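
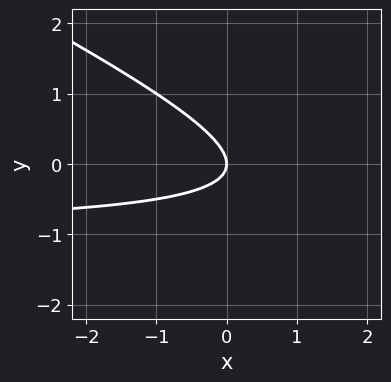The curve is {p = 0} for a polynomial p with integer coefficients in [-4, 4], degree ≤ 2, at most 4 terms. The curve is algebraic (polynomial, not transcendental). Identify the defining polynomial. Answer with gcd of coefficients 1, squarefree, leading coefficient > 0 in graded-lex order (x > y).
x*y + 2*y^2 + x

First, deg p = 2. A generic line meets the curve in up to 2 points.
Next, against the integer gridlines: it meets the x-axis at x = 0 (among the integer gridlines); it meets the y-axis at y = 0 (among the integer gridlines).
Finally, putting this together gives p.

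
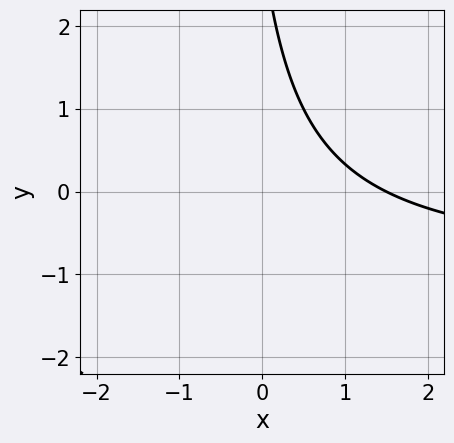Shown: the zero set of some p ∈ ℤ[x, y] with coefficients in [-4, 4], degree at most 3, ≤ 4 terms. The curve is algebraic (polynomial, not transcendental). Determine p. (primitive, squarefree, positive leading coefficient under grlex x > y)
2*x*y + 2*x + y - 3

deg p = 2.
From the visible intercepts: it misses every integer gridline on the y-axis.
Putting this together gives p.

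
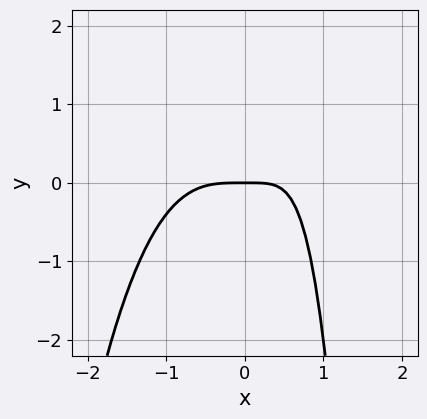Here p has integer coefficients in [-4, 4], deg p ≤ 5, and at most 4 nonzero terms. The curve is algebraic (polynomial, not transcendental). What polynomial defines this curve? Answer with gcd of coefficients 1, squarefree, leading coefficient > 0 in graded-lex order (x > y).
1. The degree is 4 — a generic line meets the curve in up to 4 points.
2. Against the integer gridlines: it crosses the y-axis at the gridline y = 0; it meets the x-axis at x = 0 (among the integer gridlines).
3. Matching integer coefficients to the picture gives p.

2*x^4 + x^2*y - 2*x*y + 2*y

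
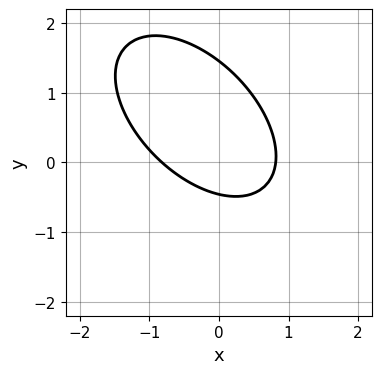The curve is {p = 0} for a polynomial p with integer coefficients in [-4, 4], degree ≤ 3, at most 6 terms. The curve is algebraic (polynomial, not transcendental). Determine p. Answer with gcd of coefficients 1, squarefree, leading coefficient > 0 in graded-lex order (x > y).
Degree: a generic line meets the curve in up to 2 points, so deg p = 2.
Solving for integer coefficients yields p as stated.

3*x^2 + 3*x*y + 3*y^2 - 3*y - 2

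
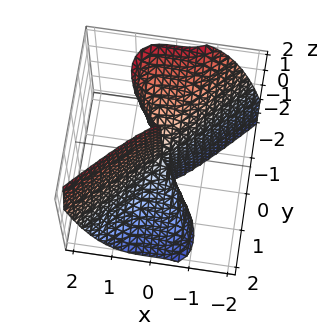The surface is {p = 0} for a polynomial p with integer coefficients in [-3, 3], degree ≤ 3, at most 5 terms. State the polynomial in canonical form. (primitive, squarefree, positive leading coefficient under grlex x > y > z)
(a) deg p = 3. A generic line meets the surface in up to 3 points.
(b) From the axis intercepts and sections: it meets the y-axis at y = 0 (among the integer gridlines); it crosses the x-axis at the gridline x = 0; the visible z-axis segment lies entirely on the surface.
(c) Putting this together gives p.

3*x^3 - 2*y^3 - 2*y^2*z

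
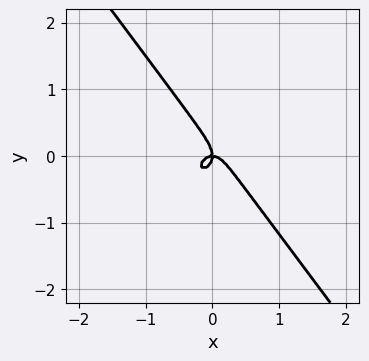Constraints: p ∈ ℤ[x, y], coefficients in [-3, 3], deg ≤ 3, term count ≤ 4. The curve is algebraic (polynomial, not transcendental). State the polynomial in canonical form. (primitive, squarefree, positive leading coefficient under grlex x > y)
1. The degree is 3 — a generic line meets the curve in up to 3 points.
2. Checking where it meets the axes: it meets the x-axis at x = 0 (among the integer gridlines); it crosses the y-axis at the gridline y = 0.
3. The integer polynomial consistent with all of this is the stated p.

3*x^3 + x*y^2 + 2*y^3 + x*y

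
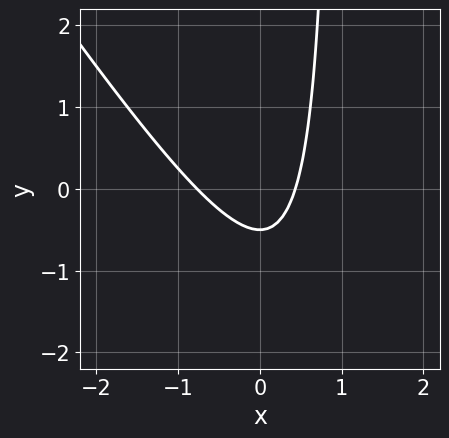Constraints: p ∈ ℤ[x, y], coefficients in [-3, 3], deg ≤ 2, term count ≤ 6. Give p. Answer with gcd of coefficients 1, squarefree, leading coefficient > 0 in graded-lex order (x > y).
3*x^2 + 2*x*y + x - 2*y - 1

Degree: a generic line meets the curve in up to 2 points, so deg p = 2.
Matching integer coefficients to the picture gives p.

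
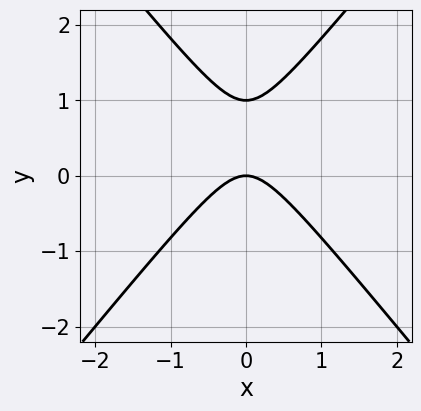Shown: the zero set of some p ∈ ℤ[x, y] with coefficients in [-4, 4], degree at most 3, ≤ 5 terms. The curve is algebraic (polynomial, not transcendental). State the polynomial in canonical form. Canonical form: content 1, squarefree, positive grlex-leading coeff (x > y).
3*x^2 - 2*y^2 + 2*y

deg p = 2. No degree-1 curve has this shape.
Symmetries: it's symmetric under x → −x, forcing even powers of x.
From the axis intercepts and sections: it meets the x-axis at x = 0 (among the integer gridlines); the y-axis gridline crossings are at y ∈ {0, 1}.
The integer polynomial consistent with all of this is the stated p.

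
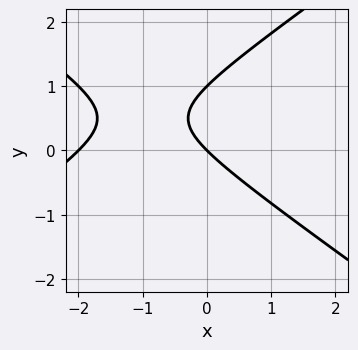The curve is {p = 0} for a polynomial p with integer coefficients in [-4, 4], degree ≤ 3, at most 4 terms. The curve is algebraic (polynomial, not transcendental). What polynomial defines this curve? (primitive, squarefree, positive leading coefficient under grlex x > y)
x^2 - 2*y^2 + 2*x + 2*y

The degree is 2 — no degree-1 curve has this shape.
From the visible intercepts: among the integer gridlines, it crosses the y-axis at y ∈ {0, 1}; the x-axis gridline crossings are at x ∈ {-2, 0}.
Fitting integer coefficients to these (and the overall shape) gives p.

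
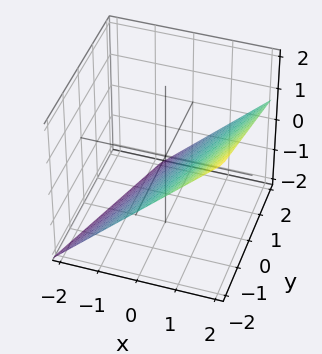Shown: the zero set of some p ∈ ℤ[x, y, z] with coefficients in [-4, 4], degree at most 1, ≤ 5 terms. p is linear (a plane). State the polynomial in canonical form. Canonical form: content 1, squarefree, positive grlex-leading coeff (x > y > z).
Degree: the surface is flat (a plane), so deg p = 1.
Against the integer gridlines: it crosses the y-axis at the gridline y = -2.
Assembling these constraints gives the stated polynomial.

3*x - y - 3*z - 2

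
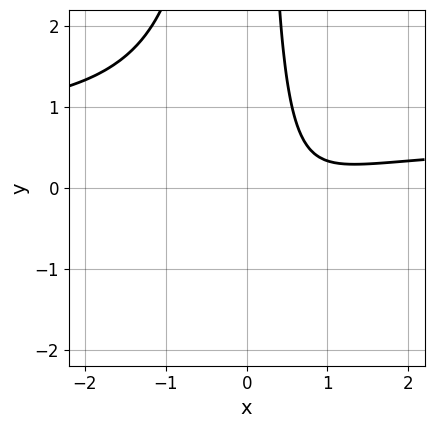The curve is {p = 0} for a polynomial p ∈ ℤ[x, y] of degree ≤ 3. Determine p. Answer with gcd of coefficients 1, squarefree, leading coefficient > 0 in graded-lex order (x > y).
3*x^2*y - 2*x^2 + 3*x - 2

The degree is 3 — no degree-2 curve has this shape.
From the visible intercepts: no y-intercept at any integer in the box; the curve avoids every integer x-axis point in the box.
Matching integer coefficients to the picture gives p.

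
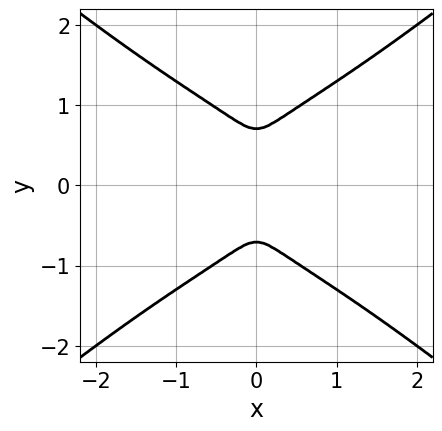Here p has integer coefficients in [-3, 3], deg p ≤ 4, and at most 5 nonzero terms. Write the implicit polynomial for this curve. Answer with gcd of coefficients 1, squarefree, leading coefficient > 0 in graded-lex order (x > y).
First, the degree is 4 — the shape is more complex than any degree-3 curve.
Next, symmetries: it's symmetric under x → −x, forcing even powers of x; it's symmetric under y → −y, forcing even powers of y.
Finally, the integer polynomial consistent with all of this is the stated p.

x^4 - 2*y^4 + 3*x^2 + y^2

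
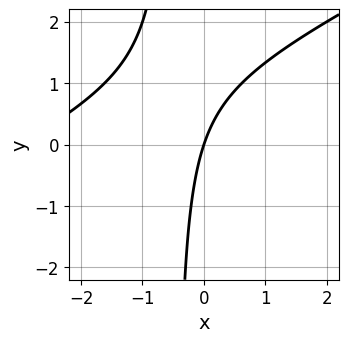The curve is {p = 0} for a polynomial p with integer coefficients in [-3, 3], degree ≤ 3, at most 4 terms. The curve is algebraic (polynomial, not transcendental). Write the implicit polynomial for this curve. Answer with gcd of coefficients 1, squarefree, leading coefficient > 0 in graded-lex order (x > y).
1. deg p = 2.
2. Reading off the gridlines: it meets the y-axis at y = 0 (among the integer gridlines); it crosses the x-axis at the gridline x = 0.
3. These observations pin down the coefficients.

x^2 - 2*x*y + 3*x - y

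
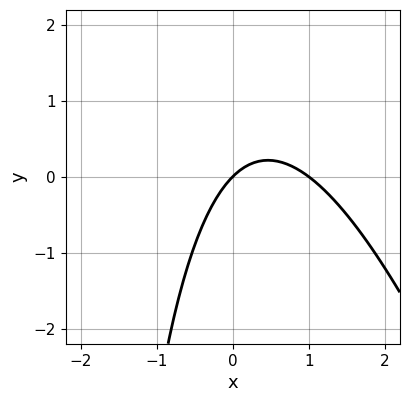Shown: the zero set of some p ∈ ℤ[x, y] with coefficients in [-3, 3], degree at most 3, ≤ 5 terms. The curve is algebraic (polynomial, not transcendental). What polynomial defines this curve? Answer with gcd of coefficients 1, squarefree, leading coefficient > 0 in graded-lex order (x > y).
First, degree: a generic line meets the curve in up to 2 points, so deg p = 2.
Then, from the axis intercepts and sections: it crosses the y-axis at the gridline y = 0; among the integer gridlines, it crosses the x-axis at x ∈ {0, 1}.
Finally, the integer polynomial consistent with all of this is the stated p.

3*x^2 + x*y - 3*x + 3*y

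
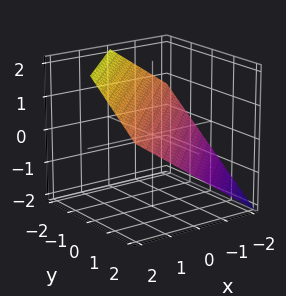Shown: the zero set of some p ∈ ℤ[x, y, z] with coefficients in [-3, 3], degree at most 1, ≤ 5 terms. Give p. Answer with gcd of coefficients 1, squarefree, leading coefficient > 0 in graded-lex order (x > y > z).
2*x - 2*y - 3*z + 2

Degree: the surface is flat (a plane), so deg p = 1.
Reading off the gridlines: one y-axis crossing is at y = 1; it meets the x-axis at x = -1 (among the integer gridlines).
Solving for integer coefficients yields p as stated.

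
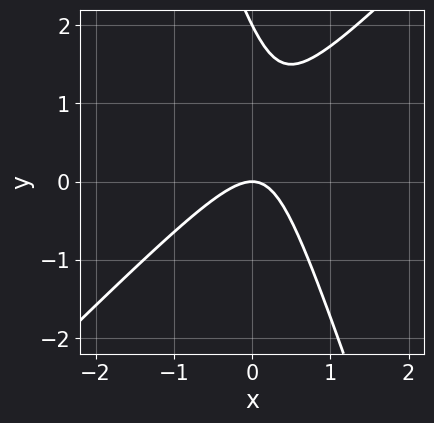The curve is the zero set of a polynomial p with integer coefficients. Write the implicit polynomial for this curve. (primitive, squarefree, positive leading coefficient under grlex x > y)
3*x^2 - 2*x*y - y^2 + 2*y

First, degree: a generic line meets the curve in up to 2 points, so deg p = 2.
Then, observable constraints: among the integer gridlines, it crosses the y-axis at y ∈ {0, 2}; it meets the x-axis at x = 0 (among the integer gridlines).
Finally, assembling these constraints gives the stated polynomial.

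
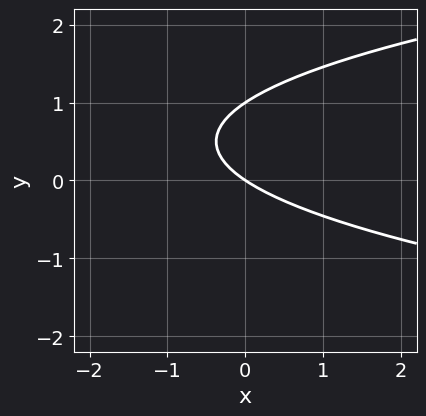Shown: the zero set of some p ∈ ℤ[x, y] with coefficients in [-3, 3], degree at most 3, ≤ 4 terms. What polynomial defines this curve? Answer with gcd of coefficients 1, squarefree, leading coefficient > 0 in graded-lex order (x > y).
3*y^2 - 2*x - 3*y

The degree is 2 — a generic line meets the curve in up to 2 points.
Against the integer gridlines: it meets the x-axis at x = 0 (among the integer gridlines); among the integer gridlines, it crosses the y-axis at y ∈ {0, 1}.
Matching integer coefficients to the picture gives p.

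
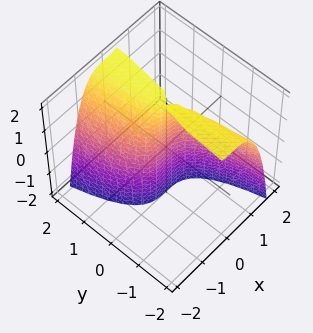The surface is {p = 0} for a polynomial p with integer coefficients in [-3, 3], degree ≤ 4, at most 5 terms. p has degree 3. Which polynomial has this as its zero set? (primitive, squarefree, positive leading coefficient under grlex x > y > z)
(a) deg p = 3.
(b) Reading off the gridlines: it meets the x-axis at x = 0 (among the integer gridlines); one y-axis crossing is at y = 0; the visible z-axis segment lies entirely on the surface.
(c) Together with the visible shape, these determine p as stated.

2*x^3 - y*z + 2*y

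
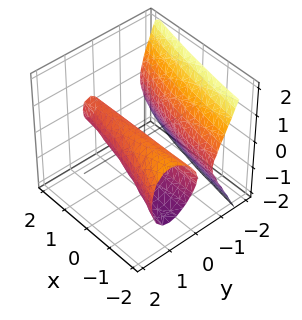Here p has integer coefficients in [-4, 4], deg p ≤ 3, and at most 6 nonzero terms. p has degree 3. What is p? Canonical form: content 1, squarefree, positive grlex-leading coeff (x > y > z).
There are 2 components. Treating them together as one polynomial.
Degree: a generic line meets the surface in up to 3 points, so deg p = 3.
Checking where it meets the axes: it meets the z-axis at z = 0 (among the integer gridlines); among the integer gridlines, it crosses the y-axis at y ∈ {-1, 0, 1}; the visible x-axis segment lies entirely on the surface.
Fitting integer coefficients to these (and the overall shape) gives p.

x*y^2 + 2*y^3 + 2*z^2 - 2*y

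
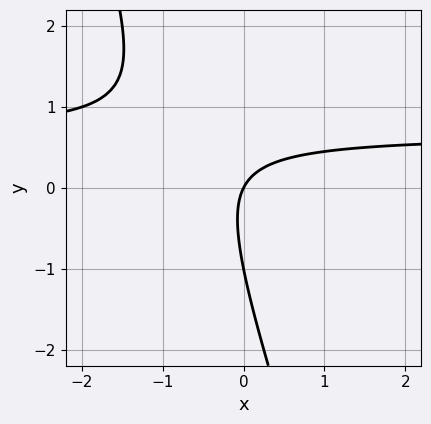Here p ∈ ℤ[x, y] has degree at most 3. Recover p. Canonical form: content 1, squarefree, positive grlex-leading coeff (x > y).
1. deg p = 2.
2. Reading off the gridlines: the y-axis gridline crossings are at y ∈ {-1, 0}; it crosses the x-axis at the gridline x = 0.
3. Fitting integer coefficients to these (and the overall shape) gives p.

3*x*y + y^2 - 2*x + y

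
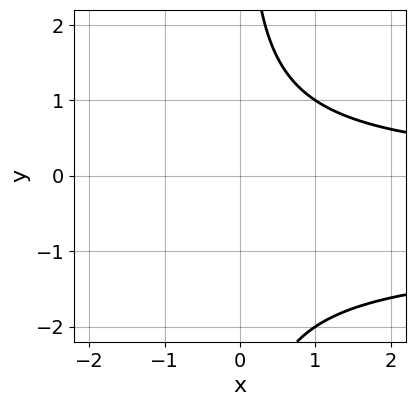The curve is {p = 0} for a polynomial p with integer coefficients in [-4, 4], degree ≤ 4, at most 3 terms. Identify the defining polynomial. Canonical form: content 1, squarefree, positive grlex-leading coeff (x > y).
x*y^2 + x*y - 2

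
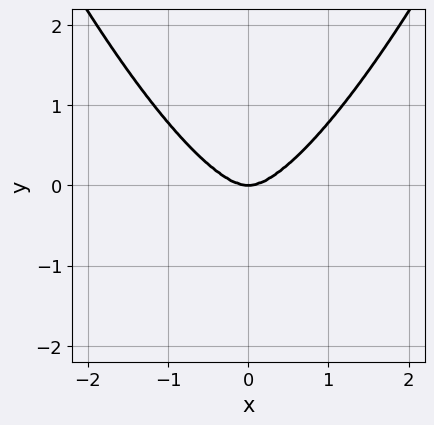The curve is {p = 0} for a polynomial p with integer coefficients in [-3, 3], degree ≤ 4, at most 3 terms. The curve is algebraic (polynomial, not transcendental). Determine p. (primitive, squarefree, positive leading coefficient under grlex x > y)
3*x^4 - 2*x^2*y - 3*y^3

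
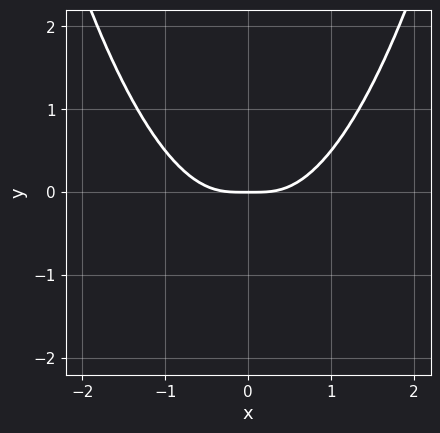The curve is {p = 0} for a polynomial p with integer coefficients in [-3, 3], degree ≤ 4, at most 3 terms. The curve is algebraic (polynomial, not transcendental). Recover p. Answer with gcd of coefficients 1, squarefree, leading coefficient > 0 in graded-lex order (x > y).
2*x^4 - 3*x^2*y - y

Degree: no degree-3 curve has this shape, so deg p = 4.
Symmetries: it's symmetric under x → −x, forcing even powers of x.
Reading off the gridlines: one x-axis crossing is at x = 0; one y-axis crossing is at y = 0.
Fitting integer coefficients to these (and the overall shape) gives p.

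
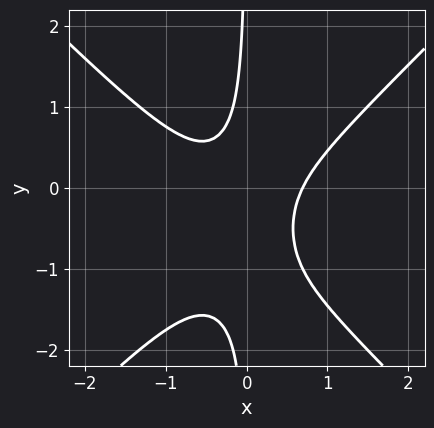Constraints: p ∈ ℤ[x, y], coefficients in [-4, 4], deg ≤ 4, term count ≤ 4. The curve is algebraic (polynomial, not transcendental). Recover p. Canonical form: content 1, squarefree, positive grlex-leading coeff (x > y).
3*x^3 - 3*x*y^2 - 3*x*y - 1

1. deg p = 3. No degree-2 curve has this shape.
2. Checking where it meets the axes: it misses every integer gridline on the y-axis.
3. Fitting integer coefficients to these (and the overall shape) gives p.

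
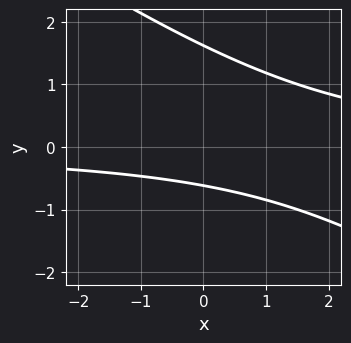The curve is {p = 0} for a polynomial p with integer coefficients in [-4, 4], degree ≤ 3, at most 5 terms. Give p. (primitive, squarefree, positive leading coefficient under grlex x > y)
2*x*y + 3*y^2 - 3*y - 3

(a) deg p = 2.
(b) Checking where it meets the axes: it misses every integer gridline on the x-axis.
(c) Assembling these constraints gives the stated polynomial.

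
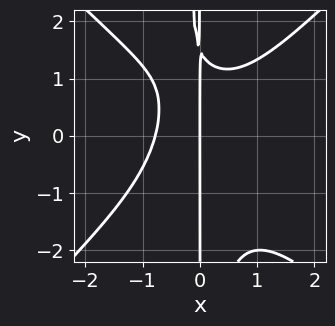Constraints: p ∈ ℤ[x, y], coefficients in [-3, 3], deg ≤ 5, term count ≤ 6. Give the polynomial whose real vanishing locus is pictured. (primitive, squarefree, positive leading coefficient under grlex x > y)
3*x^4 - 3*x^2*y^2 + 2*x^2 - 2*x*y + 3*x

Degree: a generic line meets the curve in up to 4 points, so deg p = 4.
Against the integer gridlines: one x-axis crossing is at x = 0; every point of the y-axis in the box is on the curve.
Matching integer coefficients to the picture gives p.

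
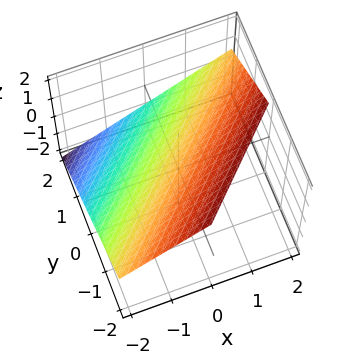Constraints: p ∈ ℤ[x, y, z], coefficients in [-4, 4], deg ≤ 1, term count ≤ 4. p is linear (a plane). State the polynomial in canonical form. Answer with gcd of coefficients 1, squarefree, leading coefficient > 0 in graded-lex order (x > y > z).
2*x - 2*y - 3*z + 2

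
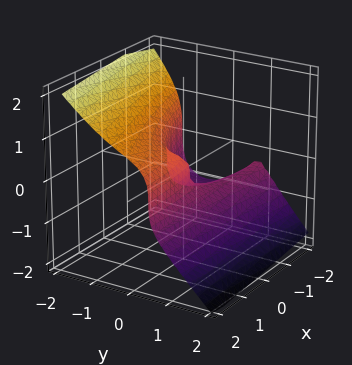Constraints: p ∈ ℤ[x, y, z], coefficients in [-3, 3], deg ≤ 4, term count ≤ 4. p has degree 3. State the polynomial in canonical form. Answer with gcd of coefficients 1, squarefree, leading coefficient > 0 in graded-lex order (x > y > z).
3*y^3 + 3*z^3 + 2*x*y - x

First, degree: the shape is more complex than any degree-2 surface, so deg p = 3.
Then, observable constraints: one z-axis crossing is at z = 0; one y-axis crossing is at y = 0; it meets the x-axis at x = 0 (among the integer gridlines).
Finally, solving for integer coefficients yields p as stated.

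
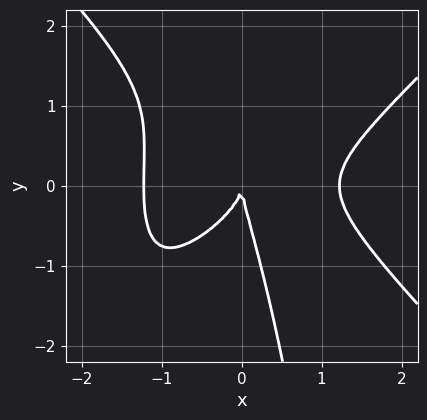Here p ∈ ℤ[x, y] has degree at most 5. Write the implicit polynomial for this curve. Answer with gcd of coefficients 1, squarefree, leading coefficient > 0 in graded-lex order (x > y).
2*x^4 - 2*x^2*y^2 - 3*x*y^2 - y^3 - 3*x^2

1. Degree: no degree-3 curve has this shape, so deg p = 4.
2. Observable constraints: it meets the x-axis at x = 0 (among the integer gridlines); it meets the y-axis at y = 0 (among the integer gridlines).
3. Together with the visible shape, these determine p as stated.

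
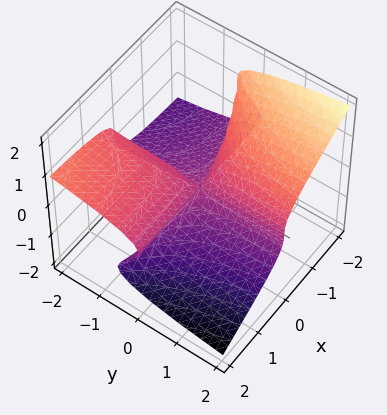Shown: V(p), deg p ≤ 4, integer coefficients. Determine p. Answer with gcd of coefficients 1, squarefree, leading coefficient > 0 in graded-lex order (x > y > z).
2*x*z^2 + 3*z^3 + x*y

(a) Degree: no degree-2 surface has this shape, so deg p = 3.
(b) Against the integer gridlines: the visible y-axis segment lies entirely on the surface; it meets the z-axis at z = 0 (among the integer gridlines).
(c) These observations pin down the coefficients. Check: (-2, 0, 0) on the x-axis lies on the surface, and p(-2, 0, 0) = 0. ✓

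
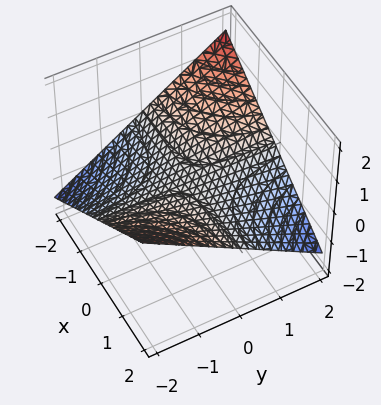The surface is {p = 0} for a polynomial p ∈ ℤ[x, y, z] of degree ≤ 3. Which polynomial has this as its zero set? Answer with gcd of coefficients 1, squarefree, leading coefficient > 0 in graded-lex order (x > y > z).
(a) The degree is 2 — no degree-1 surface has this shape.
(b) Reading off the gridlines: the visible x-axis segment lies entirely on the surface; it meets the z-axis at z = 0 (among the integer gridlines).
(c) Putting this together gives p.

x*y + 3*z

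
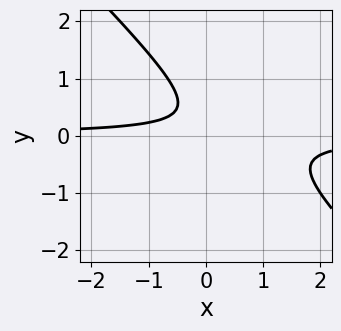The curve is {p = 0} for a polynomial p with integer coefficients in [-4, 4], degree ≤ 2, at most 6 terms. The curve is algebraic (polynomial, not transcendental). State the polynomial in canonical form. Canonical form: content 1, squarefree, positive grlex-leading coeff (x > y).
First, degree: no degree-1 curve has this shape, so deg p = 2.
Then, against the integer gridlines: no x-intercept at any integer in the box; the curve avoids every integer y-axis point in the box.
Finally, together with the visible shape, these determine p as stated.

3*x*y + 3*y^2 - 2*y + 1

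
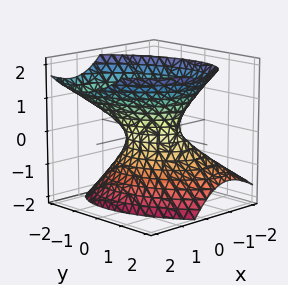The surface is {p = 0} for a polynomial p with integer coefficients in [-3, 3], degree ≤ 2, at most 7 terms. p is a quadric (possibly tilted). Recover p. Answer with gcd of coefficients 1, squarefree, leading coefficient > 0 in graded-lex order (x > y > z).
3*x^2 + 2*x*y - 2*x*z + 2*y^2 - 2*z^2 - 1

First, the degree is 2 — a generic line meets the surface in up to 2 points.
Next, against the integer gridlines: no z-intercept at any integer in the box.
Finally, these observations pin down the coefficients.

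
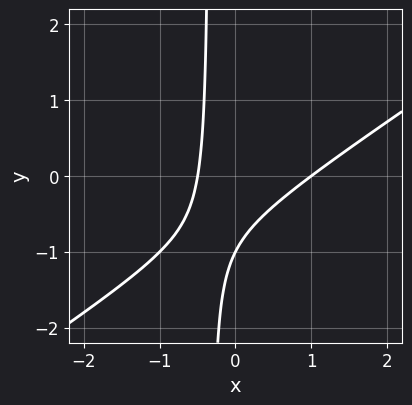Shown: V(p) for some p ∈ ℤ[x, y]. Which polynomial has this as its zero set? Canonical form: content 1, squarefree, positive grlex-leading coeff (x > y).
2*x^2 - 3*x*y - x - y - 1

(a) Degree: the shape is more complex than any degree-1 curve, so deg p = 2.
(b) Checking where it meets the axes: it crosses the y-axis at the gridline y = -1; it crosses the x-axis at the gridline x = 1.
(c) Putting this together gives p.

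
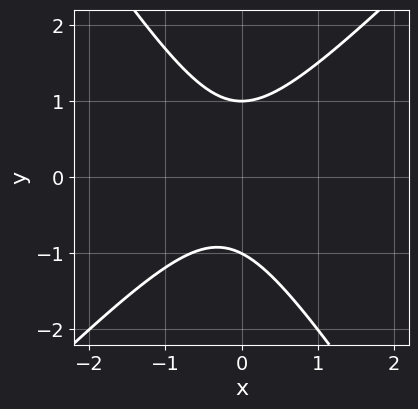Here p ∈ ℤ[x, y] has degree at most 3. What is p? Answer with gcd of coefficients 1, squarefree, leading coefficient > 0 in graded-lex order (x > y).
First, the degree is 2 — the shape is more complex than any degree-1 curve.
Next, observable constraints: the y-axis gridline crossings are at y ∈ {-1, 1}; the curve avoids every integer x-axis point in the box.
Finally, solving for integer coefficients yields p as stated.

3*x^2 - x*y - 2*y^2 + x + 2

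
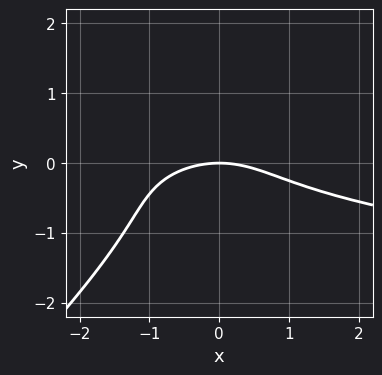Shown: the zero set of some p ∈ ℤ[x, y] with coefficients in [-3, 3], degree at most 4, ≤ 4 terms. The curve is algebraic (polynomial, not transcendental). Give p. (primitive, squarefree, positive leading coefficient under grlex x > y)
3*x*y^2 - 3*y^3 - x^2 - 3*y

deg p = 3. A generic line meets the curve in up to 3 points.
Reading off the gridlines: it meets the x-axis at x = 0 (among the integer gridlines); it crosses the y-axis at the gridline y = 0.
Assembling these constraints gives the stated polynomial.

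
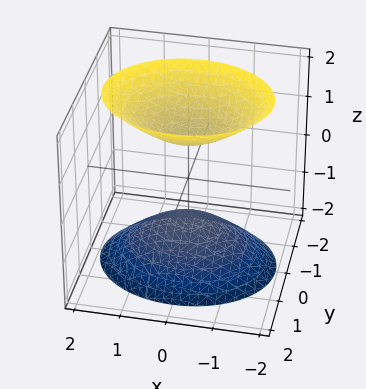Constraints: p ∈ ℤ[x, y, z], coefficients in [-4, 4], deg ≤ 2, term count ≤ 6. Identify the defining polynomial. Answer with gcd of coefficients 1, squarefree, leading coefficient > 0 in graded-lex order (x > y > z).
1. There are 2 components. They look like related sheets of one shape, so recover p as a whole.
2. deg p = 2. Two sheets facing apart; a quadric.
3. Symmetries: it's symmetric under y → −y, forcing even powers of y; the x ↦ −x reflection is a symmetry, so x appears only in even powers; mirror symmetry z ↦ −z ⇒ only even powers of z.
4. Observable constraints: no y-intercept at any integer in the box; the z-axis gridline crossings are at z ∈ {-1, 1}; the surface avoids every integer x-axis point in the box.
5. Putting this together gives p.

2*x^2 + 3*y^2 - 2*z^2 + 2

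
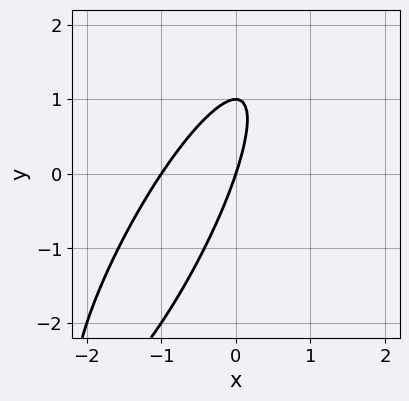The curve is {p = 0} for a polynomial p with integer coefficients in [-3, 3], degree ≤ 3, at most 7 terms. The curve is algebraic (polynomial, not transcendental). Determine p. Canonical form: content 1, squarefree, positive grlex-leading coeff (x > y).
3*x^2 - 3*x*y + y^2 + 3*x - y

deg p = 2.
Checking where it meets the axes: among the integer gridlines, it crosses the x-axis at x ∈ {-1, 0}; the y-axis gridline crossings are at y ∈ {0, 1}.
Solving for integer coefficients yields p as stated.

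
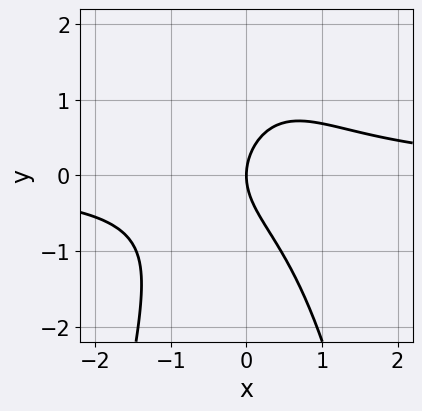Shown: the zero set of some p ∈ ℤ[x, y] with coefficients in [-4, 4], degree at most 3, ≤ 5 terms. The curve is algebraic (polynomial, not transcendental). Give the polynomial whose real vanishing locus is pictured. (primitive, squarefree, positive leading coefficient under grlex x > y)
3*x^2*y + 2*y^2 - 3*x

(a) Degree: no degree-2 curve has this shape, so deg p = 3.
(b) Against the integer gridlines: it meets the y-axis at y = 0 (among the integer gridlines); it crosses the x-axis at the gridline x = 0.
(c) These observations pin down the coefficients.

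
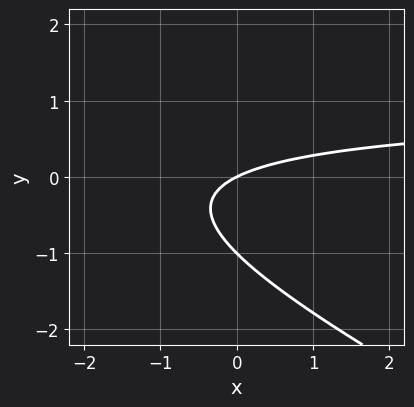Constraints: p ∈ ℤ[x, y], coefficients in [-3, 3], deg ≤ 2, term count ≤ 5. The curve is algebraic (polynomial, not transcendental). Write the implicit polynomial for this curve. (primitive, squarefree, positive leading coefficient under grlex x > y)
x*y + 2*y^2 - x + 2*y

Degree: a generic line meets the curve in up to 2 points, so deg p = 2.
Observable constraints: among the integer gridlines, it crosses the y-axis at y ∈ {-1, 0}; one x-axis crossing is at x = 0.
Fitting integer coefficients to these (and the overall shape) gives p.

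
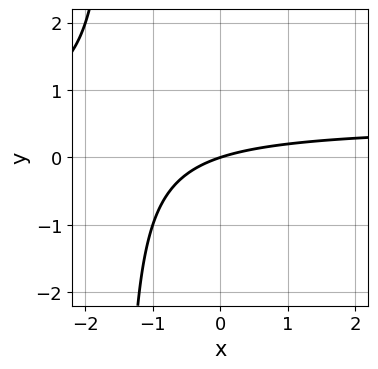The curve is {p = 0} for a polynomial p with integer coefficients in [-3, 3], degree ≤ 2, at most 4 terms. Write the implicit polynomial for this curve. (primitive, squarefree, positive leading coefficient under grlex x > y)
2*x*y - x + 3*y

First, degree: no degree-1 curve has this shape, so deg p = 2.
Then, reading off the gridlines: one x-axis crossing is at x = 0; it meets the y-axis at y = 0 (among the integer gridlines).
Finally, these observations pin down the coefficients.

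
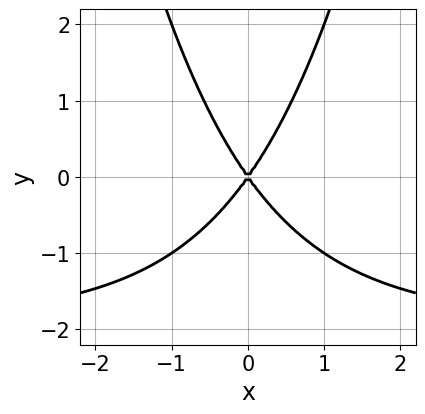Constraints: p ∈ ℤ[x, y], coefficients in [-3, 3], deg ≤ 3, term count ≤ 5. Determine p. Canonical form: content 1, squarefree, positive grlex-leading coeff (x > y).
First, the degree is 3 — no degree-2 curve has this shape.
Next, symmetries: it's symmetric under x → −x, forcing even powers of x.
Then, checking where it meets the axes: one y-axis crossing is at y = 0; one x-axis crossing is at x = 0.
Finally, solving for integer coefficients yields p as stated.

x^2*y + 2*x^2 - y^2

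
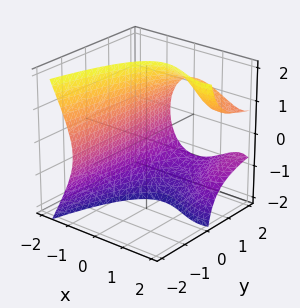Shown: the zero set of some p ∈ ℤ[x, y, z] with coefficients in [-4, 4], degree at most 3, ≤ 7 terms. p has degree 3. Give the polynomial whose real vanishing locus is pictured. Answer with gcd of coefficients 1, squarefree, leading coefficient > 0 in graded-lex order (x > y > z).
x^3 - y*z^2 - 3*x^2 + x + 3

deg p = 3. A generic line meets the surface in up to 3 points.
Observable constraints: the surface avoids every integer y-axis point in the box; it misses every integer gridline on the z-axis.
Matching integer coefficients to the picture gives p.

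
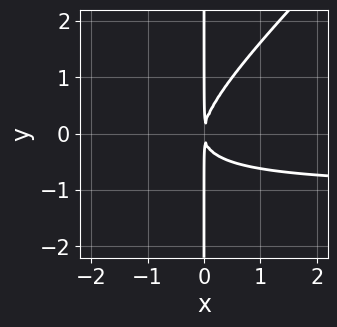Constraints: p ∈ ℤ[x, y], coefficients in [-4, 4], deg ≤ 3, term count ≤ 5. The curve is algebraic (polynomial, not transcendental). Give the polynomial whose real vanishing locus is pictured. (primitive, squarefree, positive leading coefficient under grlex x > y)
1. Degree: no degree-2 curve has this shape, so deg p = 3.
2. From the axis intercepts and sections: every point of the y-axis in the box is on the curve.
3. Together with the visible shape, these determine p as stated.

x^2*y - x*y^2 + x^2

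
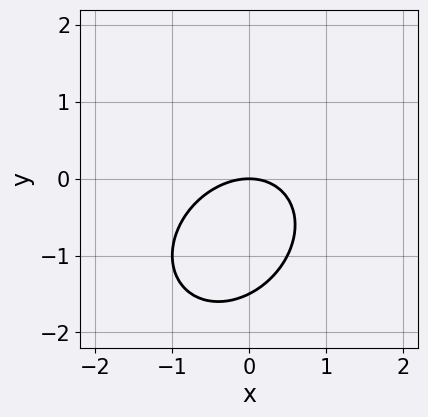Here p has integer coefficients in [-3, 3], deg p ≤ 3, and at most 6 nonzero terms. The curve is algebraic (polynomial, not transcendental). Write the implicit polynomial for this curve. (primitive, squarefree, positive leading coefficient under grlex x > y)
Degree: no degree-1 curve has this shape, so deg p = 2.
Observable constraints: it crosses the y-axis at the gridline y = 0; it meets the x-axis at x = 0 (among the integer gridlines).
The integer polynomial consistent with all of this is the stated p.

2*x^2 - x*y + 2*y^2 + 3*y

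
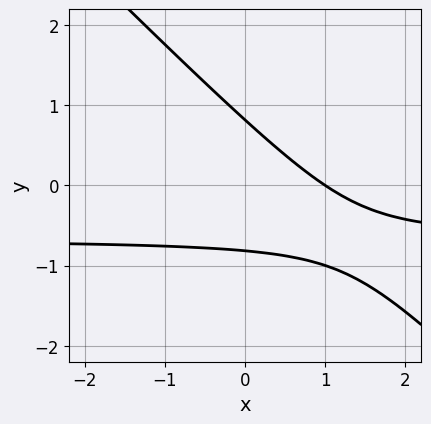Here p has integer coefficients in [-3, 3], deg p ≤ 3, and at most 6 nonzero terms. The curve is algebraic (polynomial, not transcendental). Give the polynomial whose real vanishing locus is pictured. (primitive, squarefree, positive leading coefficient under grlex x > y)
(a) Degree: a generic line meets the curve in up to 2 points, so deg p = 2.
(b) Checking where it meets the axes: it meets the x-axis at x = 1 (among the integer gridlines).
(c) Putting this together gives p.

3*x*y + 3*y^2 + 2*x - 2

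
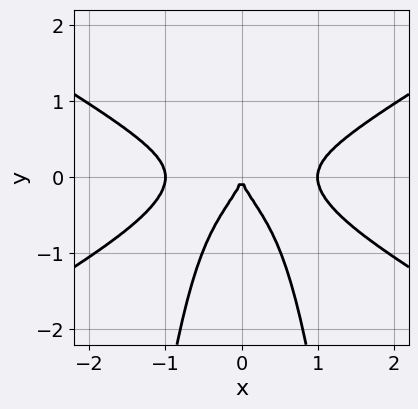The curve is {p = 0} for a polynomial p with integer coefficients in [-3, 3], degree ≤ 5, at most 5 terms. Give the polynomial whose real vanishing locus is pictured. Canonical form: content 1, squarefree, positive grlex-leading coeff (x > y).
x^4 - 3*x^2*y^2 - y^3 - x^2

First, degree: a generic line meets the curve in up to 4 points, so deg p = 4.
Then, symmetries: it's symmetric under x → −x, forcing even powers of x.
Next, checking where it meets the axes: one y-axis crossing is at y = 0; among the integer gridlines, it crosses the x-axis at x ∈ {-1, 0, 1}.
Finally, matching integer coefficients to the picture gives p.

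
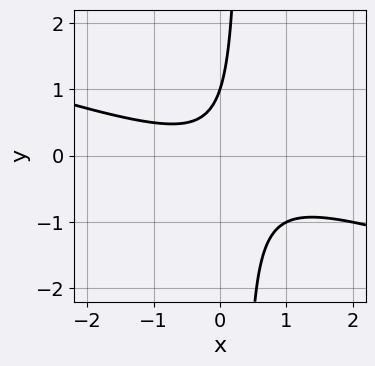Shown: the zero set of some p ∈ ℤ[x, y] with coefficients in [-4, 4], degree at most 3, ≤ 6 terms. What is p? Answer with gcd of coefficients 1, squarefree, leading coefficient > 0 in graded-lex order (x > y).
(a) deg p = 2.
(b) Against the integer gridlines: no x-intercept at any integer in the box; it meets the y-axis at y = 1 (among the integer gridlines).
(c) Assembling these constraints gives the stated polynomial.

x^2 + 3*x*y - y + 1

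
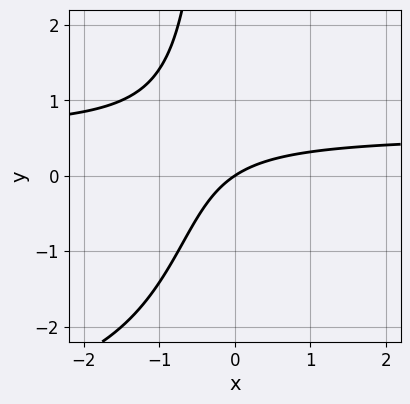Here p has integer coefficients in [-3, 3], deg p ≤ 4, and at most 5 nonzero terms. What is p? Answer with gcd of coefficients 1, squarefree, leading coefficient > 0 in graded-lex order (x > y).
x*y^2 + 3*x*y - 2*x + 3*y

(a) Degree: a generic line meets the curve in up to 3 points, so deg p = 3.
(b) Observable constraints: one x-axis crossing is at x = 0; it meets the y-axis at y = 0 (among the integer gridlines).
(c) These observations pin down the coefficients.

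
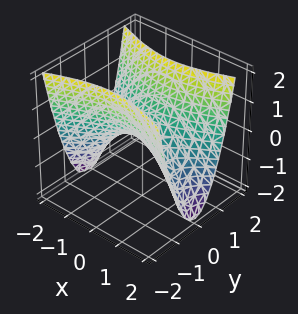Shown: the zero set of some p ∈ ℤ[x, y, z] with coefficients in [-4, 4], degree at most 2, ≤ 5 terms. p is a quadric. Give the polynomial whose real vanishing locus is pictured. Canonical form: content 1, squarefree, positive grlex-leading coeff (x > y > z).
x^2 - 3*y^2 + 2*z

(a) The degree is 2 — a saddle surface; a quadric.
(b) Symmetries: the x ↦ −x reflection is a symmetry, so x appears only in even powers; mirror symmetry y ↦ −y ⇒ only even powers of y.
(c) Against the integer gridlines: it crosses the y-axis at the gridline y = 0; it crosses the z-axis at the gridline z = 0; it meets the x-axis at x = 0 (among the integer gridlines).
(d) Assembling these constraints gives the stated polynomial.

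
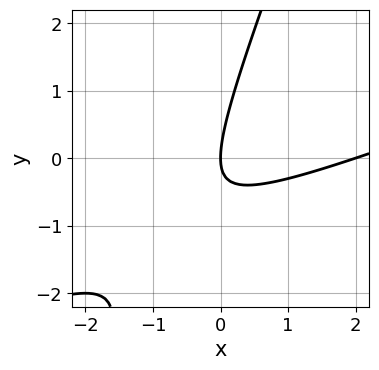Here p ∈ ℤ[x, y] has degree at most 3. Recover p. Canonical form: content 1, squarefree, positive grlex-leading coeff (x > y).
x^2 - 3*x*y + y^2 - 2*x

First, deg p = 2.
Then, observable constraints: the x-axis gridline crossings are at x ∈ {0, 2}; it crosses the y-axis at the gridline y = 0.
Finally, the integer polynomial consistent with all of this is the stated p.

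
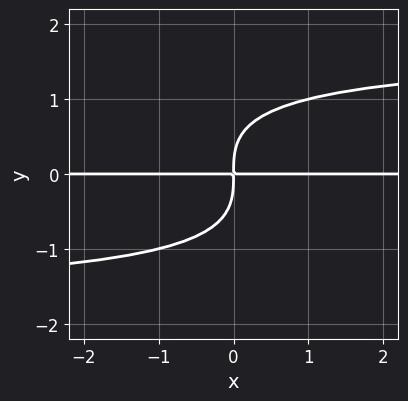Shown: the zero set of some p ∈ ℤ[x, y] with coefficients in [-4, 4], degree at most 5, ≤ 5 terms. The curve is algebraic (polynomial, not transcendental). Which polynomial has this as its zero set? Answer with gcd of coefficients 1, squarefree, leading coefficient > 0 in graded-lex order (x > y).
Degree: the shape is more complex than any degree-3 curve, so deg p = 4.
From the axis intercepts and sections: the visible x-axis segment lies entirely on the curve.
Assembling these constraints gives the stated polynomial.

x*y^3 + 2*y^4 - 3*x*y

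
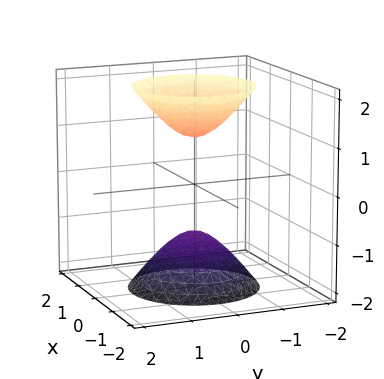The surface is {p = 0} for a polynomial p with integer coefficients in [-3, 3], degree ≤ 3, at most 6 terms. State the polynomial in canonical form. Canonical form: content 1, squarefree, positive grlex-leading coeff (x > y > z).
I count 2 distinct pieces.
The degree is 2 — two sheets facing apart; a quadric.
By symmetry, the surface is invariant under rotation about z: p = q(x² + y², z); the z ↦ −z reflection is a symmetry, so z appears only in even powers.
From the visible intercepts: a circular section at z = -2 has radius between 1 and 2; it misses every integer gridline on the x-axis.
These observations pin down the coefficients.

2*x^2 + 2*y^2 - z^2 + 1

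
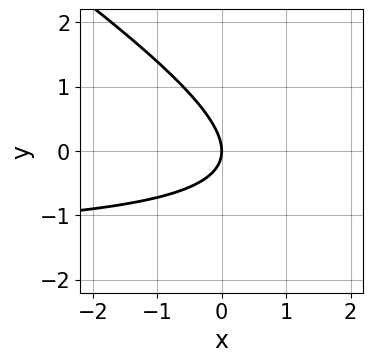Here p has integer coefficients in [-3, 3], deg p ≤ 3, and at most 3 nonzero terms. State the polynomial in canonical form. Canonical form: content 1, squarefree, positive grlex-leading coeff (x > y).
2*x*y + 3*y^2 + 3*x

(a) deg p = 2. The shape is more complex than any degree-1 curve.
(b) Observable constraints: one x-axis crossing is at x = 0; it meets the y-axis at y = 0 (among the integer gridlines).
(c) The integer polynomial consistent with all of this is the stated p.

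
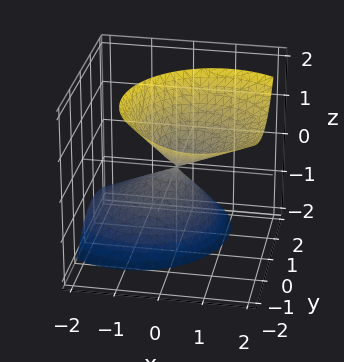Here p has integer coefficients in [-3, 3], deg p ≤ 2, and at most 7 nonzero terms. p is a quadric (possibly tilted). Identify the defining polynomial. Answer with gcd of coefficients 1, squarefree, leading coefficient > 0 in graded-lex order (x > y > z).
2*x^2 - 2*x*z + 2*y^2 + 2*y*z - z^2

1. There are 2 components.
2. The degree is 2 — the shape is more complex than any degree-1 surface.
3. Reading off the gridlines: one z-axis crossing is at z = 0; it crosses the x-axis at the gridline x = 0; it meets the y-axis at y = 0 (among the integer gridlines).
4. The integer polynomial consistent with all of this is the stated p.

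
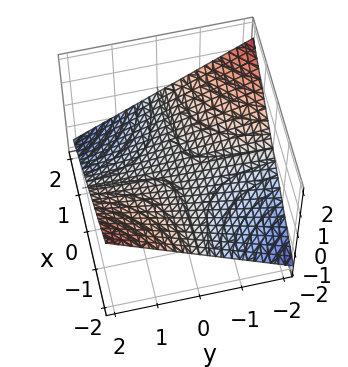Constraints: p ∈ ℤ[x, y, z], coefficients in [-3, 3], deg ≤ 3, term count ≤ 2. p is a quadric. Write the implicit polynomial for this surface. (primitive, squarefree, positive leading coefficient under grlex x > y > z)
x*y + 3*z

(a) Degree: a saddle surface; a quadric, so deg p = 2.
(b) Checking where it meets the axes: it crosses the z-axis at the gridline z = 0; every point of the x-axis in the box is on the surface.
(c) These observations pin down the coefficients. Check: (0, 1, 0) on the y-axis lies on the surface, and p(0, 1, 0) = 0. ✓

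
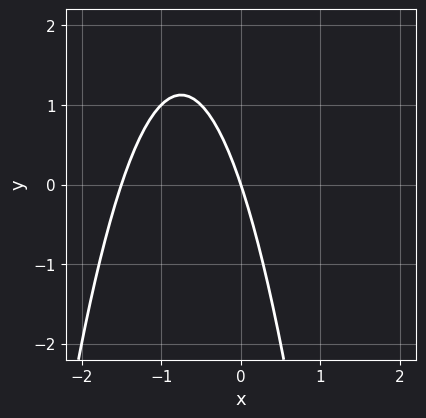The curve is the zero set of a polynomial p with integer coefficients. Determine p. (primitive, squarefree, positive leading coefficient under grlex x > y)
The degree is 2 — the shape is more complex than any degree-1 curve.
Reading off the gridlines: it meets the x-axis at x = 0 (among the integer gridlines); one y-axis crossing is at y = 0.
Matching integer coefficients to the picture gives p.

2*x^2 + 3*x + y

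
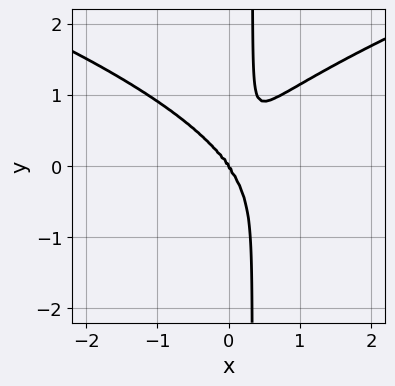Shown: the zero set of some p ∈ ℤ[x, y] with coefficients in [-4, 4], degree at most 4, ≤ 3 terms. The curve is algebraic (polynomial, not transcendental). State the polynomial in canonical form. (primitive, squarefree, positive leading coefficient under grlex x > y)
First, degree: the shape is more complex than any degree-3 curve, so deg p = 4.
Next, from the visible intercepts: it crosses the x-axis at the gridline x = 0; it meets the y-axis at y = 0 (among the integer gridlines).
Finally, solving for integer coefficients yields p as stated.

3*x*y^3 - 3*x^3 - y^3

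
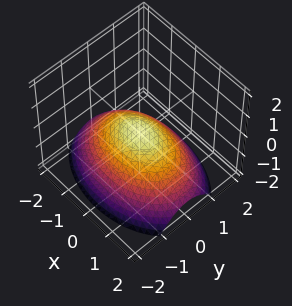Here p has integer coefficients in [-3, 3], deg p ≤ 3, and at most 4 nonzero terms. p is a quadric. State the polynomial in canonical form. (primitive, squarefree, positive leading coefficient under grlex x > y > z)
Degree: a paraboloid; a quadric, so deg p = 2.
Symmetries: it's symmetric under x → −x, forcing even powers of x; the y ↦ −y reflection is a symmetry, so y appears only in even powers.
Checking where it meets the axes: one x-axis crossing is at x = 0; it crosses the z-axis at the gridline z = 0; it crosses the y-axis at the gridline y = 0.
Together with the visible shape, these determine p as stated.

x^2 + 2*y^2 + 3*z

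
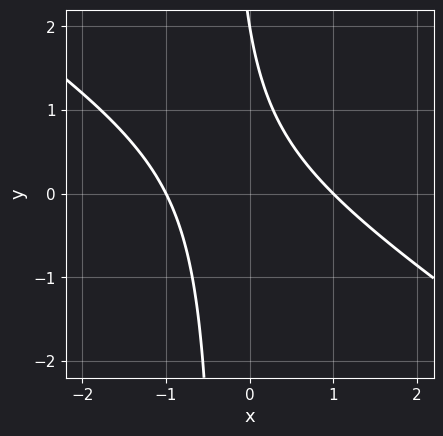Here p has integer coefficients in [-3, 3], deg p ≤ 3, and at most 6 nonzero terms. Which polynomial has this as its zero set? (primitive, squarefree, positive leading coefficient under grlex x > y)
2*x^2 + 3*x*y + y - 2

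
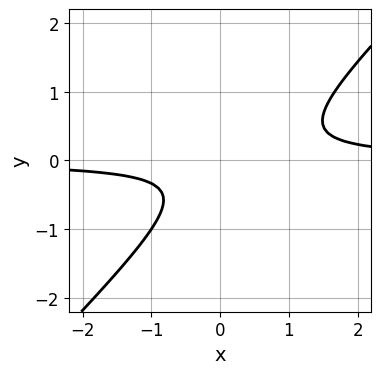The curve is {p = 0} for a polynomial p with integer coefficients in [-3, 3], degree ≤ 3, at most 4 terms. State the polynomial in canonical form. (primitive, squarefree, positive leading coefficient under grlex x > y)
First, the degree is 2 — no degree-1 curve has this shape.
Next, reading off the gridlines: it misses every integer gridline on the y-axis; no x-intercept at any integer in the box.
Finally, together with the visible shape, these determine p as stated.

3*x*y - 3*y^2 - y - 1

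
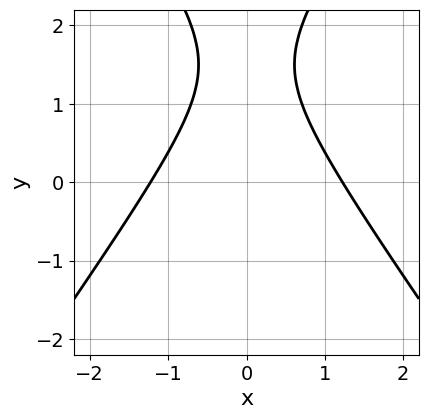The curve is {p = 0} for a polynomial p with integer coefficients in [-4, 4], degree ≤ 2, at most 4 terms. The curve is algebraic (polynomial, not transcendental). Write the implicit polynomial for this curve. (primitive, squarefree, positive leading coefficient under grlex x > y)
2*x^2 - y^2 + 3*y - 3

deg p = 2.
Symmetries: the x ↦ −x reflection is a symmetry, so x appears only in even powers.
From the axis intercepts and sections: it misses every integer gridline on the y-axis.
Fitting integer coefficients to these (and the overall shape) gives p.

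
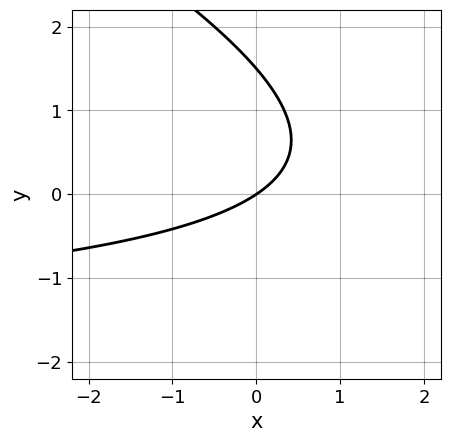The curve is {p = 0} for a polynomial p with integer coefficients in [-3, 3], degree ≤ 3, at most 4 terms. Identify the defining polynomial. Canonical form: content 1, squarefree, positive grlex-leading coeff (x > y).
(a) deg p = 2. A generic line meets the curve in up to 2 points.
(b) Observable constraints: it meets the x-axis at x = 0 (among the integer gridlines); it crosses the y-axis at the gridline y = 0.
(c) Fitting integer coefficients to these (and the overall shape) gives p.

x*y + 2*y^2 + 2*x - 3*y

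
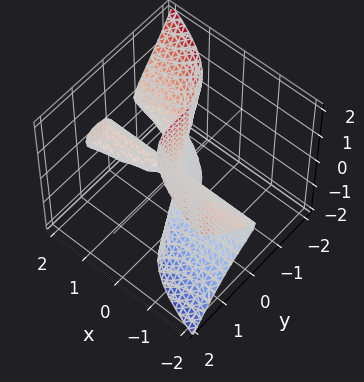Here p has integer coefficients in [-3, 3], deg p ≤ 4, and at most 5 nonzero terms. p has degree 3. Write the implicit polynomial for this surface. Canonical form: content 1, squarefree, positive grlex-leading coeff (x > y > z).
1. The degree is 3 — a generic line meets the surface in up to 3 points.
2. From the visible intercepts: it meets the y-axis at y = 0 (among the integer gridlines); the visible x-axis segment lies entirely on the surface; every point of the z-axis in the box is on the surface.
3. Together with the visible shape, these determine p as stated.

3*x*z^2 + 3*y^3 - x*y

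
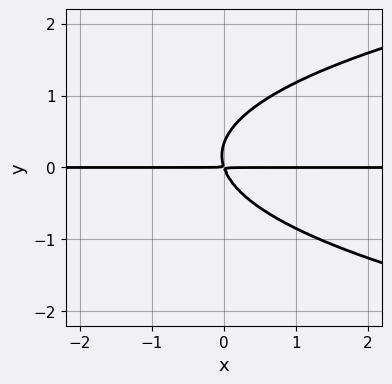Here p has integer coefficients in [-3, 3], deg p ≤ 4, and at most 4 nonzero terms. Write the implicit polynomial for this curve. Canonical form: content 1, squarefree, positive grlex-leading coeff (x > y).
3*y^3 - 3*x*y - y^2

(a) deg p = 3. A generic line meets the curve in up to 3 points.
(b) Checking where it meets the axes: every point of the x-axis in the box is on the curve.
(c) These observations pin down the coefficients.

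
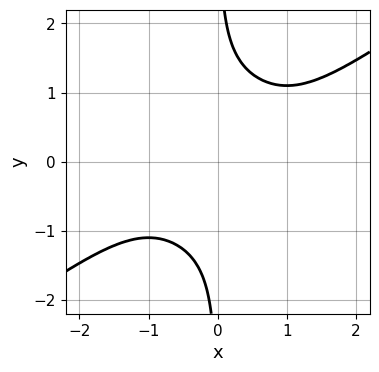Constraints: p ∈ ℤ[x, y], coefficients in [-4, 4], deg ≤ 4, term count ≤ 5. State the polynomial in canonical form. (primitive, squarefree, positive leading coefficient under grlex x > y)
(a) deg p = 4. The shape is more complex than any degree-3 curve.
(b) From the visible intercepts: the curve avoids every integer y-axis point in the box; no x-intercept at any integer in the box.
(c) The integer polynomial consistent with all of this is the stated p.

x^4 - 3*x*y^3 + 3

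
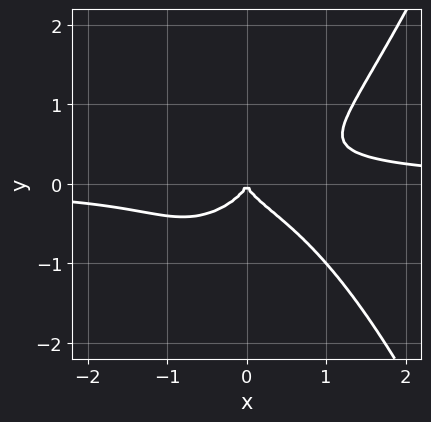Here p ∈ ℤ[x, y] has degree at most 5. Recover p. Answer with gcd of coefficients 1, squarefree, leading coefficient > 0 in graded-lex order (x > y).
First, degree: no degree-3 curve has this shape, so deg p = 4.
Next, reading off the gridlines: it meets the y-axis at y = 0 (among the integer gridlines); it meets the x-axis at x = 0 (among the integer gridlines).
Finally, fitting integer coefficients to these (and the overall shape) gives p.

2*x^3*y - 3*y^3 - x^2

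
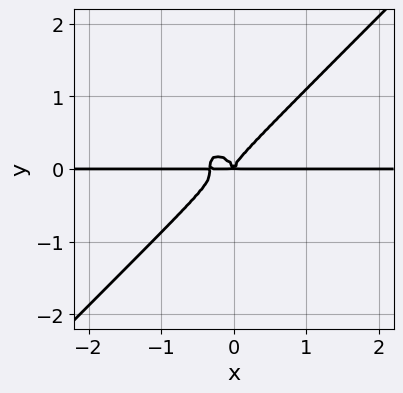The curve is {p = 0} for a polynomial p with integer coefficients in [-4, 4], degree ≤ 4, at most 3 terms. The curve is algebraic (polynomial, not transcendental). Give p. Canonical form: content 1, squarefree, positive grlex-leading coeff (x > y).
(a) Degree: the shape is more complex than any degree-3 curve, so deg p = 4.
(b) From the axis intercepts and sections: the visible x-axis segment lies entirely on the curve.
(c) Putting this together gives p.

3*x^3*y - 3*y^4 + x^2*y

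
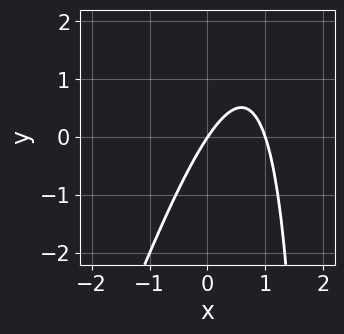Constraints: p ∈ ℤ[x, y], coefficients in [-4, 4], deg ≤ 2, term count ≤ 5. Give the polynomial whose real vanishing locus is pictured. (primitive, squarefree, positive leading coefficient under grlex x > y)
First, deg p = 2. The shape is more complex than any degree-1 curve.
Then, from the axis intercepts and sections: it crosses the y-axis at the gridline y = 0; among the integer gridlines, it crosses the x-axis at x ∈ {0, 1}.
Finally, putting this together gives p.

3*x^2 - x*y - 3*x + 2*y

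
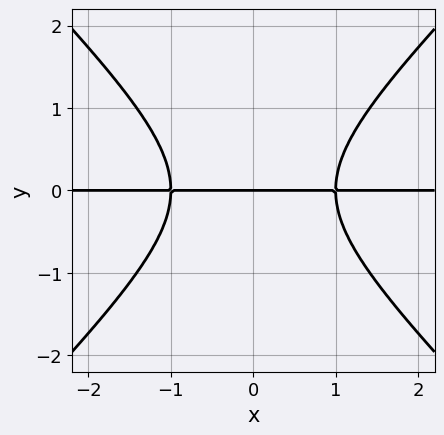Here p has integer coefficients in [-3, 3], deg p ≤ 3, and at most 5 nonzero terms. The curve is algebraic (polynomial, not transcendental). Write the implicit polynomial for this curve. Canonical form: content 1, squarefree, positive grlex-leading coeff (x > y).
(a) The degree is 3 — a generic line meets the curve in up to 3 points.
(b) Symmetries: the x ↦ −x reflection is a symmetry, so x appears only in even powers.
(c) Observable constraints: the visible x-axis segment lies entirely on the curve; one y-axis crossing is at y = 0.
(d) These observations pin down the coefficients.

x^2*y - y^3 - y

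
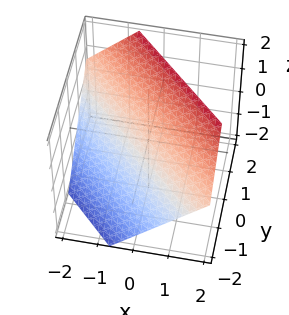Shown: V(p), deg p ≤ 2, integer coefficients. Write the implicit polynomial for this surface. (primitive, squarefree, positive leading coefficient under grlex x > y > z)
3*x + 3*y - 3*z + 2

deg p = 1. Every cross-section is a straight line — this is a plane.
The integer polynomial consistent with all of this is the stated p.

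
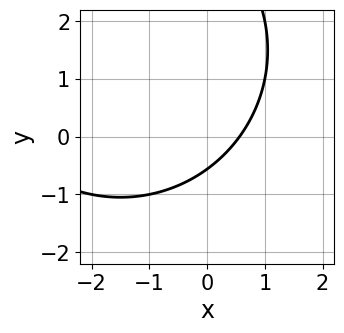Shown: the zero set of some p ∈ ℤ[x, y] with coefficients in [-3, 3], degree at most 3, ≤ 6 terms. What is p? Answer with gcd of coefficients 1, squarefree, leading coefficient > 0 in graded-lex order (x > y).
x^2 + y^2 + 3*x - 3*y - 2

1. Degree: the shape is more complex than any degree-1 curve, so deg p = 2.
2. Matching integer coefficients to the picture gives p.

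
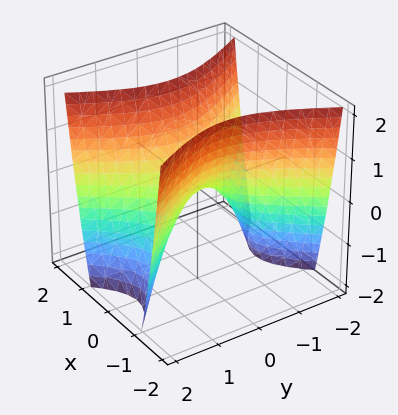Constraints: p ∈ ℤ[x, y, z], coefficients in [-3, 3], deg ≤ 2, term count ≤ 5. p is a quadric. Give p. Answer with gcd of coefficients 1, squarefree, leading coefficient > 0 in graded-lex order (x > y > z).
2*x^2 - y^2 - z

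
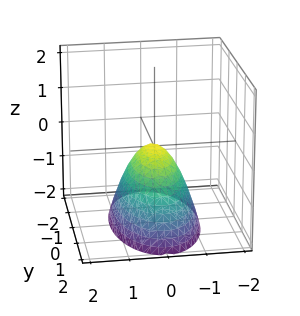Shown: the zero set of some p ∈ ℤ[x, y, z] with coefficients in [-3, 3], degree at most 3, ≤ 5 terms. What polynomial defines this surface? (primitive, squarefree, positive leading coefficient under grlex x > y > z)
The degree is 2 — a single bowl opening along one axis; a quadric.
Symmetries: it's symmetric under y → −y, forcing even powers of y; the x ↦ −x reflection is a symmetry, so x appears only in even powers.
Reading off the gridlines: one y-axis crossing is at y = 0; it meets the x-axis at x = 0 (among the integer gridlines).
These observations pin down the coefficients.

3*x^2 + y^2 + 2*z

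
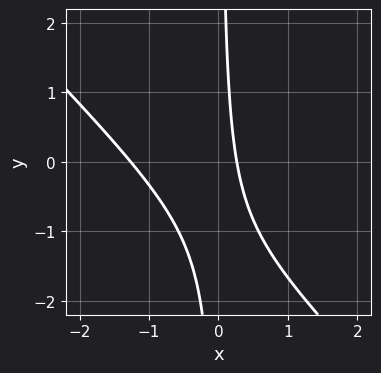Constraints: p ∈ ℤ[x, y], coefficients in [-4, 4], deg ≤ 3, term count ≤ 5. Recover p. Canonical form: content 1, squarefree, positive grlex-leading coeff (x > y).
First, deg p = 2.
Then, against the integer gridlines: it misses every integer gridline on the y-axis.
Finally, matching integer coefficients to the picture gives p.

3*x^2 + 3*x*y + 3*x - 1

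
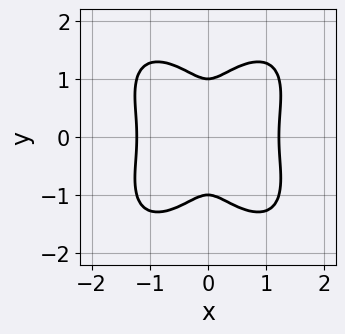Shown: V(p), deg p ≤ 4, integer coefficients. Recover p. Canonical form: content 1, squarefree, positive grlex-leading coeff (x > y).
1. The degree is 4 — a generic line meets the curve in up to 4 points.
2. Symmetries: the y ↦ −y reflection is a symmetry, so y appears only in even powers; the x ↦ −x reflection is a symmetry, so x appears only in even powers.
3. Against the integer gridlines: among the integer gridlines, it crosses the y-axis at y ∈ {-1, 1}.
4. The integer polynomial consistent with all of this is the stated p.

2*x^4 + y^4 - 3*x^2 - y^2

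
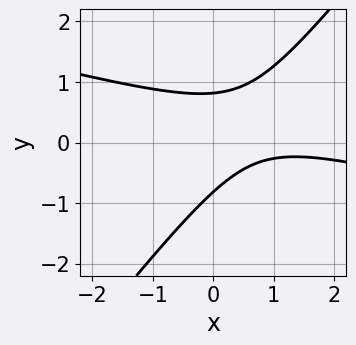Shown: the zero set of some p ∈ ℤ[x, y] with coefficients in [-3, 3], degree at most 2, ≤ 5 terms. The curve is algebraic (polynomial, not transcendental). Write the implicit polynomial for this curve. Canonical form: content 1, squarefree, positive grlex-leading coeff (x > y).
x^2 + 3*x*y - 3*y^2 - 2*x + 2

(a) deg p = 2.
(b) Checking where it meets the axes: the curve avoids every integer x-axis point in the box.
(c) Putting this together gives p.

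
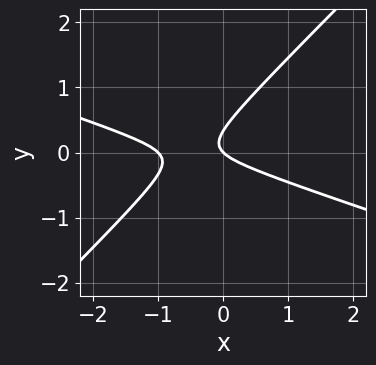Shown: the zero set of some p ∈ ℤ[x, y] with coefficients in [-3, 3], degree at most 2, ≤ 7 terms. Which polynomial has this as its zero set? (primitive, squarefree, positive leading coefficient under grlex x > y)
x^2 + 2*x*y - 3*y^2 + x + y

1. The degree is 2 — a generic line meets the curve in up to 2 points.
2. Reading off the gridlines: one y-axis crossing is at y = 0; among the integer gridlines, it crosses the x-axis at x ∈ {-1, 0}.
3. The integer polynomial consistent with all of this is the stated p.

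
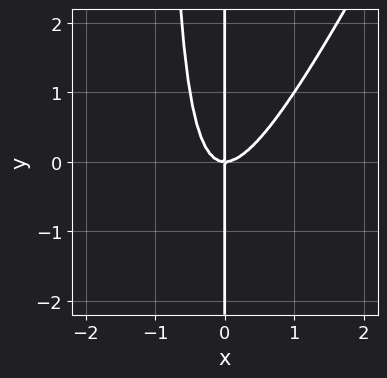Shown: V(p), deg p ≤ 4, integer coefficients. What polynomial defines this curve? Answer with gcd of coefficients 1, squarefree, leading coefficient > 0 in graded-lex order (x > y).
2*x^3 - x^2*y - x*y

1. The degree is 3 — the shape is more complex than any degree-2 curve.
2. Reading off the gridlines: it crosses the x-axis at the gridline x = 0; every point of the y-axis in the box is on the curve.
3. These observations pin down the coefficients.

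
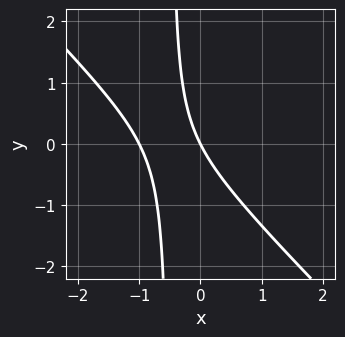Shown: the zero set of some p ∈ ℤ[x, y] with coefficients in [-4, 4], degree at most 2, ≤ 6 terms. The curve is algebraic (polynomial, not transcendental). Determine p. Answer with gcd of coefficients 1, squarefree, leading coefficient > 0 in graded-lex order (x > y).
(a) deg p = 2.
(b) Against the integer gridlines: it crosses the y-axis at the gridline y = 0; among the integer gridlines, it crosses the x-axis at x ∈ {-1, 0}.
(c) These observations pin down the coefficients.

2*x^2 + 2*x*y + 2*x + y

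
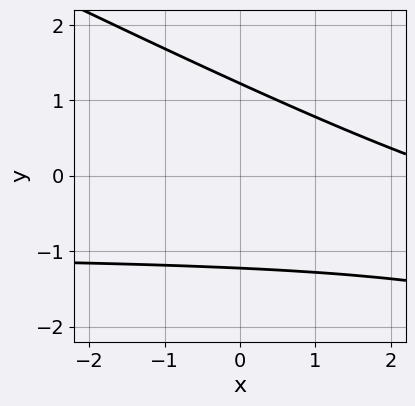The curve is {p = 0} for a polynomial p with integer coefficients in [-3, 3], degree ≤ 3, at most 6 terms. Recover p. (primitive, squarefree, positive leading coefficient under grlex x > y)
x*y + 2*y^2 + x - 3

First, the degree is 2 — no degree-1 curve has this shape.
Next, observable constraints: the curve avoids every integer x-axis point in the box.
Finally, together with the visible shape, these determine p as stated.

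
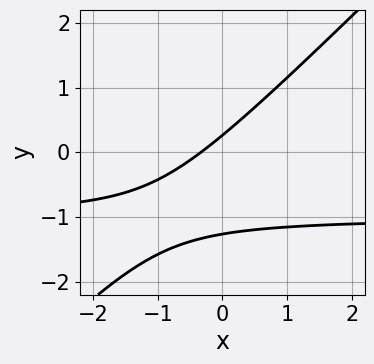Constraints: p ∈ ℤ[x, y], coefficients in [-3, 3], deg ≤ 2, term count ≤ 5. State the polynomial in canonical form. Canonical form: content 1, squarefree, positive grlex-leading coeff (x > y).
3*x*y - 3*y^2 + 3*x - 3*y + 1

First, the degree is 2 — a generic line meets the curve in up to 2 points.
Finally, matching integer coefficients to the picture gives p.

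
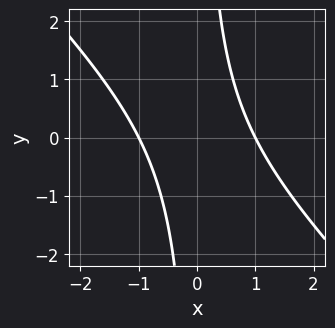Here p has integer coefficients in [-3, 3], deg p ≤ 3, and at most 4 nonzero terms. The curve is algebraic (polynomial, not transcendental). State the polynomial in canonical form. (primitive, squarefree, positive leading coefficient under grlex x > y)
x^2 + x*y - 1

(a) The degree is 2 — the shape is more complex than any degree-1 curve.
(b) Checking where it meets the axes: the curve avoids every integer y-axis point in the box; among the integer gridlines, it crosses the x-axis at x ∈ {-1, 1}.
(c) The integer polynomial consistent with all of this is the stated p.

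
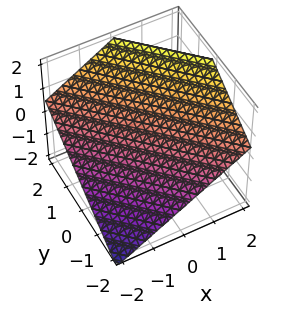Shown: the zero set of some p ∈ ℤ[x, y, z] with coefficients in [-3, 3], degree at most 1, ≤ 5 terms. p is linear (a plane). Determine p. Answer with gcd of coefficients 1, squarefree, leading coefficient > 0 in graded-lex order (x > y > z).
2*x + 2*y - 3*z + 2

(a) deg p = 1. Every cross-section is a straight line — this is a plane.
(b) Checking where it meets the axes: one x-axis crossing is at x = -1; one y-axis crossing is at y = -1.
(c) Assembling these constraints gives the stated polynomial.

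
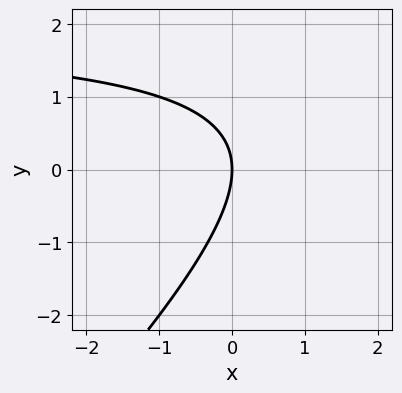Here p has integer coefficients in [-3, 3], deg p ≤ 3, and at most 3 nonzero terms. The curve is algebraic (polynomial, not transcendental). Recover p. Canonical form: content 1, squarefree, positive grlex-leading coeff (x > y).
1. deg p = 2. A generic line meets the curve in up to 2 points.
2. Reading off the gridlines: it meets the y-axis at y = 0 (among the integer gridlines); one x-axis crossing is at x = 0.
3. The integer polynomial consistent with all of this is the stated p.

x*y - y^2 - 2*x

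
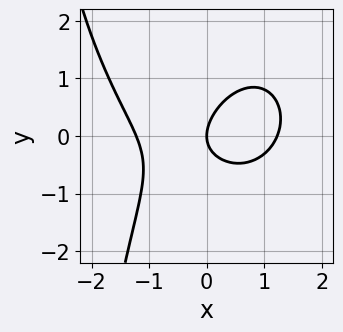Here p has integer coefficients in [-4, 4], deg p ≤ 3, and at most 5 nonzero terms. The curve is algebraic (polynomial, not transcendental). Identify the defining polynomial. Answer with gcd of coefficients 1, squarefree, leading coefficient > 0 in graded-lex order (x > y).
2*x^3 + x*y^2 - 2*x*y + 3*y^2 - 3*x

1. Degree: no degree-2 curve has this shape, so deg p = 3.
2. Against the integer gridlines: one y-axis crossing is at y = 0; it crosses the x-axis at the gridline x = 0.
3. Fitting integer coefficients to these (and the overall shape) gives p.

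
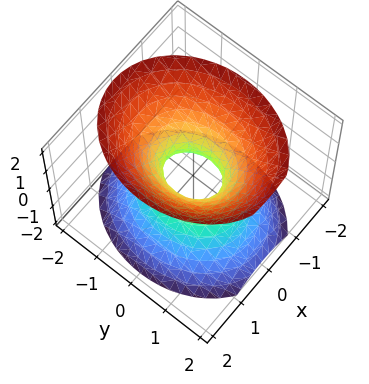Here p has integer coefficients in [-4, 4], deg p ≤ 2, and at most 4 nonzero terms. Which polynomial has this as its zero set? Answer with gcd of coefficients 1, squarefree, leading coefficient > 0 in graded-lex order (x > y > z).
3*x^2 + 2*y^2 - 2*z^2 - 1

1. Degree: one connected sheet with a waist; a quadric, so deg p = 2.
2. Symmetries: the y ↦ −y reflection is a symmetry, so y appears only in even powers; the z ↦ −z reflection is a symmetry, so z appears only in even powers; the x ↦ −x reflection is a symmetry, so x appears only in even powers.
3. From the axis intercepts and sections: no z-intercept at any integer in the box.
4. Together with the visible shape, these determine p as stated.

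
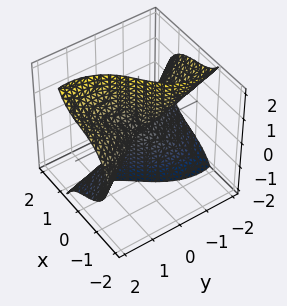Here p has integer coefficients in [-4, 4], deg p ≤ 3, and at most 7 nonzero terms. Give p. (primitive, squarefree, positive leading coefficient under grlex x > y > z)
3*x^3 + 2*x*z^2 + y^3 - 2*y*z^2 - x*z

Degree: the shape is more complex than any degree-2 surface, so deg p = 3.
From the visible intercepts: one y-axis crossing is at y = 0; the visible z-axis segment lies entirely on the surface.
Assembling these constraints gives the stated polynomial.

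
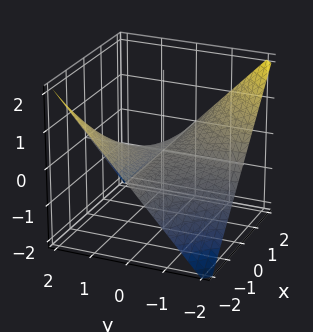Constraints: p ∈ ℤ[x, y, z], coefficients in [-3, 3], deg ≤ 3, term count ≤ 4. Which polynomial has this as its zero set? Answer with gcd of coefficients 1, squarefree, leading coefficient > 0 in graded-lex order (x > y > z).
x*y + 2*z

The degree is 2 — a saddle surface; a quadric.
From the axis intercepts and sections: every point of the x-axis in the box is on the surface; every point of the y-axis in the box is on the surface; one z-axis crossing is at z = 0.
The integer polynomial consistent with all of this is the stated p.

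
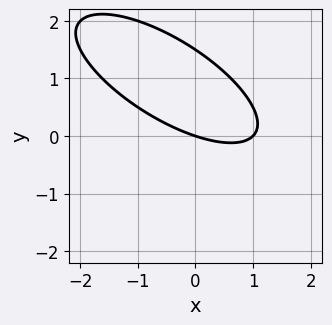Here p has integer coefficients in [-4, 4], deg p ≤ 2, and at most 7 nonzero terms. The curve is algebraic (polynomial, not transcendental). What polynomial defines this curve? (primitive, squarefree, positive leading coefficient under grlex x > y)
x^2 + 2*x*y + 2*y^2 - x - 3*y

First, deg p = 2. The shape is more complex than any degree-1 curve.
Next, checking where it meets the axes: it meets the y-axis at y = 0 (among the integer gridlines); among the integer gridlines, it crosses the x-axis at x ∈ {0, 1}.
Finally, together with the visible shape, these determine p as stated.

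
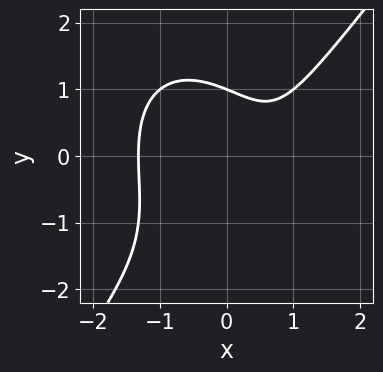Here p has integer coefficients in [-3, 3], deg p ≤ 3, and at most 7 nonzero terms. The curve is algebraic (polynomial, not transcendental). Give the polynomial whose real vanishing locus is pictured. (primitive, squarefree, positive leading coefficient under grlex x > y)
First, the degree is 3 — a generic line meets the curve in up to 3 points.
Next, from the axis intercepts and sections: it meets the y-axis at y = 1 (among the integer gridlines).
Finally, assembling these constraints gives the stated polynomial.

2*x^3 - y^3 - y^2 - 2*x + 2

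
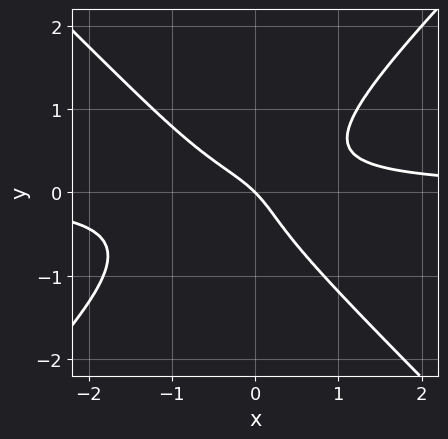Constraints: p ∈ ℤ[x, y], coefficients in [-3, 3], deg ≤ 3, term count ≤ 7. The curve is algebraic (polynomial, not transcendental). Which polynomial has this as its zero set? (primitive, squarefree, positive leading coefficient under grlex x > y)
1. The degree is 3 — no degree-2 curve has this shape.
2. Reading off the gridlines: it crosses the x-axis at the gridline x = 0; it meets the y-axis at y = 0 (among the integer gridlines).
3. Fitting integer coefficients to these (and the overall shape) gives p.

2*x^2*y - 2*y^3 + x*y - x - y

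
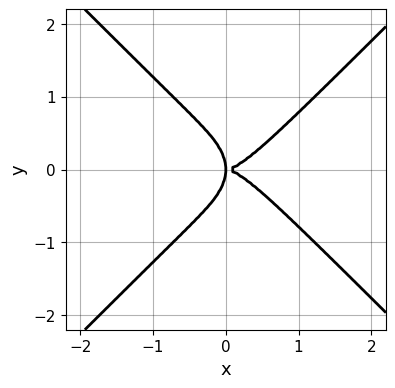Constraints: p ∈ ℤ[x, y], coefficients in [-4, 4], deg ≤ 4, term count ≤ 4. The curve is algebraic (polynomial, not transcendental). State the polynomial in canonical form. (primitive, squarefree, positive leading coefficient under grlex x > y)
(a) deg p = 4. A generic line meets the curve in up to 4 points.
(b) Symmetries: the y ↦ −y reflection is a symmetry, so y appears only in even powers.
(c) Reading off the gridlines: it meets the y-axis at y = 0 (among the integer gridlines); one x-axis crossing is at x = 0.
(d) Fitting integer coefficients to these (and the overall shape) gives p.

x^4 - y^4 - x*y^2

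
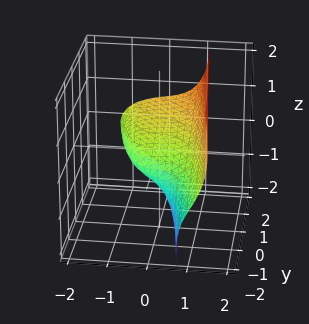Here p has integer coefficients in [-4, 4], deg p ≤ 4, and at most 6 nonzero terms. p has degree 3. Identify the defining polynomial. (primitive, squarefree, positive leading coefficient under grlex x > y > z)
First, degree: a generic line meets the surface in up to 3 points, so deg p = 3.
Next, from the axis intercepts and sections: among the integer gridlines, it crosses the z-axis at z ∈ {-1, 0}; it crosses the x-axis at the gridline x = 0; one y-axis crossing is at y = 0.
Finally, putting this together gives p.

x^3 + 2*x*z^2 - 2*z^2 + y - 2*z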